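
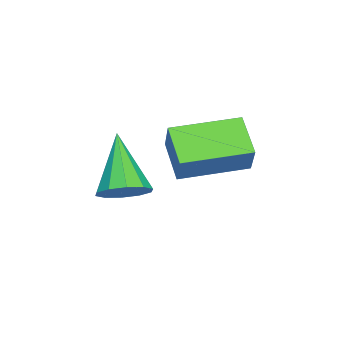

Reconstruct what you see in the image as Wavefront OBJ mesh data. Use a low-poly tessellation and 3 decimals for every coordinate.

v -1.723 -2.691 -1.941
v -1.197 -2.436 -1.38
v -3.037 -3.329 -0.419
v -1.505 -2.056 -1.487
v -1.897 -1.919 -1.767
v -2.222 -2.076 -2.114
v -2.356 -2.468 -2.395
v -2.249 -2.945 -2.502
v -1.941 -3.325 -2.395
v -1.549 -3.462 -2.115
v -1.224 -3.305 -1.768
v -1.09 -2.913 -1.488
v -1.005 -0.975 -0.695
v -1.951 -1.591 0.027
v -2.03 0.771 -0.549
v -2.976 0.155 0.173
v -0.424 -0.715 0.287
v -1.37 -1.331 1.009
v -1.449 1.031 0.433
v -2.395 0.415 1.155
f 2 1 4
f 2 4 3
f 4 1 5
f 4 5 3
f 5 1 6
f 5 6 3
f 6 1 7
f 6 7 3
f 7 1 8
f 7 8 3
f 8 1 9
f 8 9 3
f 9 1 10
f 9 10 3
f 10 1 11
f 10 11 3
f 11 1 12
f 11 12 3
f 12 1 2
f 12 2 3
f 14 16 13
f 17 14 13
f 13 16 15
f 15 17 13
f 14 20 16
f 18 14 17
f 18 20 14
f 16 20 15
f 19 17 15
f 15 20 19
f 19 18 17
f 20 18 19



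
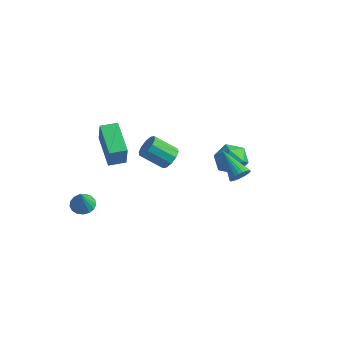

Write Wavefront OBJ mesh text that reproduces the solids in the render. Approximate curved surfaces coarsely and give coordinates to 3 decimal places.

v -3.563 -2.929 -1.761
v -2.987 -2.608 -1.743
v -3.357 -3.371 -0.459
v -3.195 -2.395 -1.637
v -3.488 -2.304 -1.56
v -3.798 -2.357 -1.529
v -4.054 -2.54 -1.551
v -4.198 -2.813 -1.621
v -4.196 -3.112 -1.723
v -4.05 -3.369 -1.833
v -3.792 -3.525 -1.927
v -3.481 -3.545 -1.983
v -3.19 -3.423 -1.988
v -2.984 -3.188 -1.941
v -2.91 -2.894 -1.852
v 1.635 3.057 0.529
v 2.524 2.692 0.41
v 1.136 1.668 1.05
v 2.025 1.303 0.931
v 1.86 1.959 1.623
v 2.168 2.817 1.301
v 1.492 1.543 0.159
v 1.8 2.401 -0.163
v 2.435 1.757 0.181
v 2.662 2.014 1.085
v 0.998 2.346 0.375
v 1.225 2.603 1.279
v -2.77 3.603 -2.686
v -2.401 3.811 -2.116
v -3.501 3.264 -1.204
v -3.87 3.057 -1.774
v -2.663 4.141 -2.235
v -3.764 3.595 -1.323
v -2.967 4.266 -2.526
v -4.067 3.72 -1.615
v -3.195 4.138 -2.878
v -4.296 3.592 -1.967
v -3.261 3.806 -3.157
v -4.361 3.259 -2.246
v -3.139 3.396 -3.256
v -4.239 2.849 -2.344
v -2.876 3.065 -3.137
v -3.977 2.519 -2.225
v -2.573 2.94 -2.845
v -3.673 2.394 -1.934
v -2.344 3.068 -2.493
v -3.445 2.522 -1.582
v -2.279 3.401 -2.214
v -3.379 2.854 -1.303
v 3.577 0.216 1.833
v 3.882 0.285 2.321
v 2.103 0.824 2.667
v 3.91 0.487 2.223
v 3.887 0.648 2.065
v 3.817 0.742 1.872
v 3.71 0.757 1.673
v 3.583 0.689 1.498
v 3.455 0.549 1.374
v 3.346 0.358 1.321
v 3.272 0.146 1.345
v 3.245 -0.056 1.443
v 3.268 -0.217 1.601
v 3.338 -0.311 1.794
v 3.444 -0.326 1.993
v 3.571 -0.258 2.168
v 3.699 -0.118 2.292
v 3.808 0.073 2.346
v -1.884 -3.007 2.283
v -1.603 -3.269 3.556
v -3.278 -1.839 2.831
v -2.997 -2.1 4.105
v -1.303 -2.32 2.295
v -1.022 -2.581 3.569
v -2.697 -1.151 2.844
v -2.416 -1.413 4.117
f 2 1 4
f 2 4 3
f 4 1 5
f 4 5 3
f 5 1 6
f 5 6 3
f 6 1 7
f 6 7 3
f 7 1 8
f 7 8 3
f 8 1 9
f 8 9 3
f 9 1 10
f 9 10 3
f 10 1 11
f 10 11 3
f 11 1 12
f 11 12 3
f 12 1 13
f 12 13 3
f 13 1 14
f 13 14 3
f 14 1 15
f 14 15 3
f 15 1 2
f 15 2 3
f 16 27 21
f 16 21 17
f 16 17 23
f 16 23 26
f 16 26 27
f 17 21 25
f 21 27 20
f 27 26 18
f 26 23 22
f 23 17 24
f 19 25 20
f 19 20 18
f 19 18 22
f 19 22 24
f 19 24 25
f 20 25 21
f 18 20 27
f 22 18 26
f 24 22 23
f 25 24 17
f 29 28 32
f 29 32 30
f 30 32 33
f 30 33 31
f 32 28 34
f 32 34 33
f 33 34 35
f 33 35 31
f 34 28 36
f 34 36 35
f 35 36 37
f 35 37 31
f 36 28 38
f 36 38 37
f 37 38 39
f 37 39 31
f 38 28 40
f 38 40 39
f 39 40 41
f 39 41 31
f 40 28 42
f 40 42 41
f 41 42 43
f 41 43 31
f 42 28 44
f 42 44 43
f 43 44 45
f 43 45 31
f 44 28 46
f 44 46 45
f 45 46 47
f 45 47 31
f 46 28 48
f 46 48 47
f 47 48 49
f 47 49 31
f 48 28 29
f 48 29 49
f 49 29 30
f 49 30 31
f 51 50 53
f 51 53 52
f 53 50 54
f 53 54 52
f 54 50 55
f 54 55 52
f 55 50 56
f 55 56 52
f 56 50 57
f 56 57 52
f 57 50 58
f 57 58 52
f 58 50 59
f 58 59 52
f 59 50 60
f 59 60 52
f 60 50 61
f 60 61 52
f 61 50 62
f 61 62 52
f 62 50 63
f 62 63 52
f 63 50 64
f 63 64 52
f 64 50 65
f 64 65 52
f 65 50 66
f 65 66 52
f 66 50 67
f 66 67 52
f 67 50 51
f 67 51 52
f 69 71 68
f 72 69 68
f 68 71 70
f 70 72 68
f 69 75 71
f 73 69 72
f 73 75 69
f 71 75 70
f 74 72 70
f 70 75 74
f 74 73 72
f 75 73 74



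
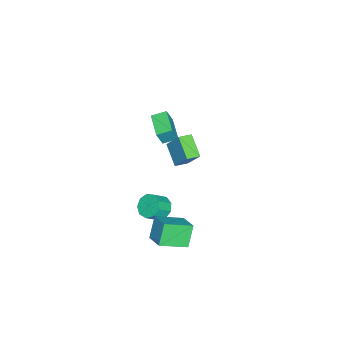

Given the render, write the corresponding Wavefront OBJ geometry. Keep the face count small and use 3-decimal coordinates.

v -3.906 -2.609 -2.604
v -4.884 -3.512 -1.734
v -3.476 -1.689 -1.167
v -4.454 -2.591 -0.297
v -3.246 -3.169 -2.443
v -4.224 -4.071 -1.573
v -2.816 -2.248 -1.006
v -3.794 -3.151 -0.136
v 1.871 -0.687 -1.459
v 2.839 -2.026 -0.825
v 2.771 0.235 -0.887
v 3.739 -1.104 -0.253
v 2.661 -0.696 -2.687
v 3.629 -2.035 -2.053
v 3.561 0.226 -2.115
v 4.529 -1.113 -1.481
v -1.478 -3.555 3.105
v -1.058 -3.758 4.2
v -1.901 -2.785 3.41
v -1.481 -2.988 4.505
v -0.219 -2.732 2.775
v 0.201 -2.935 3.87
v -0.642 -1.962 3.08
v -0.222 -2.165 4.175
v 1.37 -2.26 -1.609
v 1.936 -1.732 -1.807
v 2.617 -2.191 -1.09
v 2.05 -2.72 -0.891
v 1.634 -1.536 -1.395
v 2.314 -1.995 -0.678
v 1.208 -1.679 -1.083
v 1.888 -2.139 -0.366
v 0.858 -2.095 -1.017
v 1.538 -2.554 -0.3
v 0.747 -2.587 -1.227
v 1.427 -3.047 -0.51
v 0.928 -2.927 -1.616
v 1.608 -3.386 -0.899
v 1.315 -2.955 -2.002
v 1.996 -3.414 -1.285
v 1.728 -2.658 -2.203
v 2.409 -3.117 -1.486
v 1.974 -2.175 -2.126
v 2.654 -2.634 -1.409
f 2 4 1
f 5 2 1
f 1 4 3
f 3 5 1
f 2 8 4
f 6 2 5
f 6 8 2
f 4 8 3
f 7 5 3
f 3 8 7
f 7 6 5
f 8 6 7
f 10 12 9
f 13 10 9
f 9 12 11
f 11 13 9
f 10 16 12
f 14 10 13
f 14 16 10
f 12 16 11
f 15 13 11
f 11 16 15
f 15 14 13
f 16 14 15
f 18 20 17
f 21 18 17
f 17 20 19
f 19 21 17
f 18 24 20
f 22 18 21
f 22 24 18
f 20 24 19
f 23 21 19
f 19 24 23
f 23 22 21
f 24 22 23
f 26 25 29
f 26 29 27
f 27 29 30
f 27 30 28
f 29 25 31
f 29 31 30
f 30 31 32
f 30 32 28
f 31 25 33
f 31 33 32
f 32 33 34
f 32 34 28
f 33 25 35
f 33 35 34
f 34 35 36
f 34 36 28
f 35 25 37
f 35 37 36
f 36 37 38
f 36 38 28
f 37 25 39
f 37 39 38
f 38 39 40
f 38 40 28
f 39 25 41
f 39 41 40
f 40 41 42
f 40 42 28
f 41 25 43
f 41 43 42
f 42 43 44
f 42 44 28
f 43 25 26
f 43 26 44
f 44 26 27
f 44 27 28



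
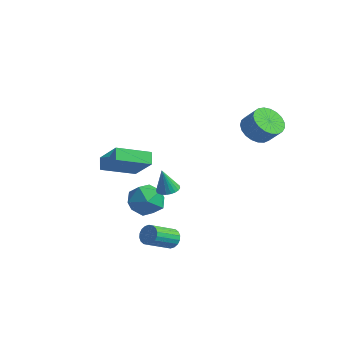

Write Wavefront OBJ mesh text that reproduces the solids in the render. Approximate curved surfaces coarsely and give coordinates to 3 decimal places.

v -2.772 -0.335 -1.719
v -1.632 -0.561 -1.612
v -2.868 -1.519 -3.188
v -1.728 -1.745 -3.081
v -2.477 -2.118 -2.266
v -2.417 -1.387 -1.359
v -2.083 -0.693 -3.441
v -2.023 0.038 -2.534
v -1.206 -0.783 -2.676
v -1.449 -1.664 -1.95
v -3.051 -0.416 -2.85
v -3.294 -1.297 -2.124
v -4.468 -2.255 0.342
v -3.035 -2.391 1.687
v -3.682 -0.491 -0.316
v -2.25 -0.627 1.029
v -3.99 -2.673 -0.209
v -2.558 -2.809 1.136
v -3.205 -0.909 -0.867
v -1.772 -1.045 0.478
v 1.906 -3.112 -2.649
v 2.39 -2.957 -2.293
v 2.257 -4.372 -1.495
v 1.774 -4.528 -1.851
v 2.175 -2.857 -2.152
v 2.042 -4.272 -1.354
v 1.907 -2.808 -2.109
v 1.774 -4.223 -1.311
v 1.639 -2.819 -2.173
v 1.506 -4.234 -1.375
v 1.423 -2.888 -2.331
v 1.291 -4.303 -1.533
v 1.304 -3.002 -2.553
v 1.171 -4.417 -1.754
v 1.304 -3.137 -2.793
v 1.171 -4.552 -1.995
v 1.423 -3.268 -3.005
v 1.29 -4.683 -2.207
v 1.638 -3.368 -3.146
v 1.505 -4.783 -2.348
v 1.906 -3.417 -3.189
v 1.773 -4.832 -2.391
v 2.174 -3.406 -3.125
v 2.041 -4.821 -2.327
v 2.389 -3.337 -2.967
v 2.257 -4.752 -2.169
v 2.509 -3.223 -2.746
v 2.376 -4.638 -1.947
v 2.509 -3.088 -2.505
v 2.376 -4.503 -1.707
v 2.562 2.116 3.532
v 3.058 2.736 2.992
v 3.853 2.863 3.868
v 3.358 2.244 4.408
v 2.806 2.977 3.185
v 3.601 3.105 4.061
v 2.512 3.07 3.438
v 3.307 3.198 4.314
v 2.227 2.998 3.708
v 3.022 3.126 4.584
v 1.999 2.773 3.947
v 2.795 2.901 4.823
v 1.869 2.435 4.115
v 2.665 2.563 4.991
v 1.859 2.042 4.181
v 2.654 2.17 5.057
v 1.971 1.661 4.136
v 2.766 1.789 5.012
v 2.184 1.359 3.986
v 2.98 1.487 4.862
v 2.464 1.188 3.757
v 3.259 1.316 4.633
v 2.76 1.178 3.49
v 3.555 1.305 4.366
v 3.022 1.329 3.23
v 3.817 1.457 4.106
v 3.204 1.617 3.022
v 4 1.745 3.898
v 3.276 1.991 2.902
v 4.071 2.119 3.778
v 3.224 2.387 2.892
v 4.02 2.515 3.768
v 2.442 -3.805 1.4
v 2.82 -4.265 1.33
v 2.318 -4.115 2.76
v 2.968 -4.092 1.382
v 3.036 -3.875 1.438
v 3.014 -3.648 1.488
v 2.904 -3.444 1.524
v 2.724 -3.295 1.542
v 2.501 -3.224 1.538
v 2.269 -3.242 1.513
v 2.063 -3.345 1.471
v 1.915 -3.518 1.418
v 1.847 -3.735 1.362
v 1.869 -3.963 1.312
v 1.979 -4.166 1.276
v 2.159 -4.315 1.258
v 2.382 -4.386 1.262
v 2.614 -4.369 1.287
f 1 12 6
f 1 6 2
f 1 2 8
f 1 8 11
f 1 11 12
f 2 6 10
f 6 12 5
f 12 11 3
f 11 8 7
f 8 2 9
f 4 10 5
f 4 5 3
f 4 3 7
f 4 7 9
f 4 9 10
f 5 10 6
f 3 5 12
f 7 3 11
f 9 7 8
f 10 9 2
f 14 16 13
f 17 14 13
f 13 16 15
f 15 17 13
f 14 20 16
f 18 14 17
f 18 20 14
f 16 20 15
f 19 17 15
f 15 20 19
f 19 18 17
f 20 18 19
f 22 21 25
f 22 25 23
f 23 25 26
f 23 26 24
f 25 21 27
f 25 27 26
f 26 27 28
f 26 28 24
f 27 21 29
f 27 29 28
f 28 29 30
f 28 30 24
f 29 21 31
f 29 31 30
f 30 31 32
f 30 32 24
f 31 21 33
f 31 33 32
f 32 33 34
f 32 34 24
f 33 21 35
f 33 35 34
f 34 35 36
f 34 36 24
f 35 21 37
f 35 37 36
f 36 37 38
f 36 38 24
f 37 21 39
f 37 39 38
f 38 39 40
f 38 40 24
f 39 21 41
f 39 41 40
f 40 41 42
f 40 42 24
f 41 21 43
f 41 43 42
f 42 43 44
f 42 44 24
f 43 21 45
f 43 45 44
f 44 45 46
f 44 46 24
f 45 21 47
f 45 47 46
f 46 47 48
f 46 48 24
f 47 21 49
f 47 49 48
f 48 49 50
f 48 50 24
f 49 21 22
f 49 22 50
f 50 22 23
f 50 23 24
f 52 51 55
f 52 55 53
f 53 55 56
f 53 56 54
f 55 51 57
f 55 57 56
f 56 57 58
f 56 58 54
f 57 51 59
f 57 59 58
f 58 59 60
f 58 60 54
f 59 51 61
f 59 61 60
f 60 61 62
f 60 62 54
f 61 51 63
f 61 63 62
f 62 63 64
f 62 64 54
f 63 51 65
f 63 65 64
f 64 65 66
f 64 66 54
f 65 51 67
f 65 67 66
f 66 67 68
f 66 68 54
f 67 51 69
f 67 69 68
f 68 69 70
f 68 70 54
f 69 51 71
f 69 71 70
f 70 71 72
f 70 72 54
f 71 51 73
f 71 73 72
f 72 73 74
f 72 74 54
f 73 51 75
f 73 75 74
f 74 75 76
f 74 76 54
f 75 51 77
f 75 77 76
f 76 77 78
f 76 78 54
f 77 51 79
f 77 79 78
f 78 79 80
f 78 80 54
f 79 51 81
f 79 81 80
f 80 81 82
f 80 82 54
f 81 51 52
f 81 52 82
f 82 52 53
f 82 53 54
f 84 83 86
f 84 86 85
f 86 83 87
f 86 87 85
f 87 83 88
f 87 88 85
f 88 83 89
f 88 89 85
f 89 83 90
f 89 90 85
f 90 83 91
f 90 91 85
f 91 83 92
f 91 92 85
f 92 83 93
f 92 93 85
f 93 83 94
f 93 94 85
f 94 83 95
f 94 95 85
f 95 83 96
f 95 96 85
f 96 83 97
f 96 97 85
f 97 83 98
f 97 98 85
f 98 83 99
f 98 99 85
f 99 83 100
f 99 100 85
f 100 83 84
f 100 84 85



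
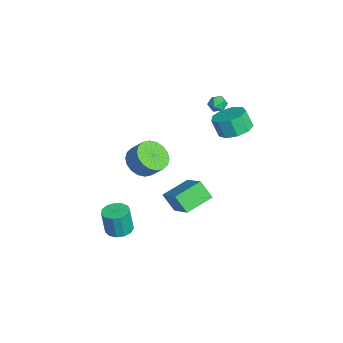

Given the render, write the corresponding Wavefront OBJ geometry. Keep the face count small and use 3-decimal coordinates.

v 3.484 -0.291 -0.858
v 2.948 -0.879 0.145
v 2.733 1.254 -0.354
v 2.197 0.666 0.649
v 5.183 0.154 0.311
v 4.647 -0.434 1.314
v 4.432 1.699 0.815
v 3.896 1.111 1.818
v 1.95 -3.229 -3.444
v 2.732 -3.506 -3.469
v 2.712 -3.709 -1.821
v 1.93 -3.431 -1.796
v 2.758 -3.043 -3.411
v 2.739 -3.245 -1.764
v 2.528 -2.639 -3.365
v 2.508 -2.841 -1.717
v 2.114 -2.422 -3.343
v 2.095 -2.624 -1.695
v 1.648 -2.461 -3.353
v 1.629 -2.663 -1.706
v 1.278 -2.744 -3.392
v 1.259 -2.946 -1.745
v 1.121 -3.181 -3.448
v 1.102 -3.383 -1.8
v 1.227 -3.633 -3.502
v 1.208 -3.836 -1.854
v 1.563 -3.957 -3.538
v 1.544 -4.159 -1.89
v 2.021 -4.05 -3.544
v 2.002 -4.252 -1.896
v 2.457 -3.882 -3.518
v 2.438 -4.084 -1.87
v 0.776 -1.746 1.429
v 1.443 -1.271 0.711
v 1.992 -0.678 1.612
v 1.324 -1.154 2.331
v 1.071 -0.961 0.734
v 1.619 -0.368 1.635
v 0.64 -0.806 0.894
v 1.189 -0.214 1.796
v 0.236 -0.838 1.161
v 0.785 -0.246 2.062
v -0.061 -1.05 1.481
v 0.488 -0.457 2.382
v -0.192 -1.399 1.791
v 0.356 -0.807 2.692
v -0.132 -1.817 2.029
v 0.417 -1.225 2.93
v 0.108 -2.222 2.148
v 0.657 -1.629 3.049
v 0.481 -2.532 2.125
v 1.029 -1.939 3.026
v 0.911 -2.686 1.964
v 1.46 -2.094 2.866
v 1.315 -2.654 1.698
v 1.864 -2.062 2.599
v 1.612 -2.443 1.378
v 2.161 -1.85 2.279
v 1.744 -2.093 1.068
v 2.292 -1.501 1.969
v 1.683 -1.675 0.83
v 2.232 -1.083 1.731
v -0.237 3.868 2.762
v 0.801 3.778 3.006
v 0.495 3.381 4.162
v -0.543 3.472 3.918
v 0.562 4.449 3.173
v 0.256 4.053 4.329
v -0.05 4.849 3.147
v -0.357 4.452 4.304
v -0.75 4.79 2.942
v -1.057 4.393 4.098
v -1.21 4.299 2.652
v -1.516 3.903 3.808
v -1.214 3.607 2.414
v -1.521 3.211 3.57
v -0.761 3.037 2.338
v -1.068 2.641 3.494
v -0.063 2.856 2.461
v -0.369 2.46 3.617
v 0.554 3.149 2.725
v 0.248 2.752 3.881
v -4.431 3.746 2.276
v -3.883 4.079 2.394
v -3.917 2.841 2.446
v -3.369 3.174 2.564
v -3.866 3.205 2.984
v -4.184 3.765 2.879
v -3.616 3.155 1.961
v -3.934 3.715 1.856
v -3.379 3.714 2.199
v -3.534 3.745 2.832
v -4.266 3.175 2.008
v -4.421 3.206 2.641
f 2 4 1
f 5 2 1
f 1 4 3
f 3 5 1
f 2 8 4
f 6 2 5
f 6 8 2
f 4 8 3
f 7 5 3
f 3 8 7
f 7 6 5
f 8 6 7
f 10 9 13
f 10 13 11
f 11 13 14
f 11 14 12
f 13 9 15
f 13 15 14
f 14 15 16
f 14 16 12
f 15 9 17
f 15 17 16
f 16 17 18
f 16 18 12
f 17 9 19
f 17 19 18
f 18 19 20
f 18 20 12
f 19 9 21
f 19 21 20
f 20 21 22
f 20 22 12
f 21 9 23
f 21 23 22
f 22 23 24
f 22 24 12
f 23 9 25
f 23 25 24
f 24 25 26
f 24 26 12
f 25 9 27
f 25 27 26
f 26 27 28
f 26 28 12
f 27 9 29
f 27 29 28
f 28 29 30
f 28 30 12
f 29 9 31
f 29 31 30
f 30 31 32
f 30 32 12
f 31 9 10
f 31 10 32
f 32 10 11
f 32 11 12
f 34 33 37
f 34 37 35
f 35 37 38
f 35 38 36
f 37 33 39
f 37 39 38
f 38 39 40
f 38 40 36
f 39 33 41
f 39 41 40
f 40 41 42
f 40 42 36
f 41 33 43
f 41 43 42
f 42 43 44
f 42 44 36
f 43 33 45
f 43 45 44
f 44 45 46
f 44 46 36
f 45 33 47
f 45 47 46
f 46 47 48
f 46 48 36
f 47 33 49
f 47 49 48
f 48 49 50
f 48 50 36
f 49 33 51
f 49 51 50
f 50 51 52
f 50 52 36
f 51 33 53
f 51 53 52
f 52 53 54
f 52 54 36
f 53 33 55
f 53 55 54
f 54 55 56
f 54 56 36
f 55 33 57
f 55 57 56
f 56 57 58
f 56 58 36
f 57 33 59
f 57 59 58
f 58 59 60
f 58 60 36
f 59 33 61
f 59 61 60
f 60 61 62
f 60 62 36
f 61 33 34
f 61 34 62
f 62 34 35
f 62 35 36
f 64 63 67
f 64 67 65
f 65 67 68
f 65 68 66
f 67 63 69
f 67 69 68
f 68 69 70
f 68 70 66
f 69 63 71
f 69 71 70
f 70 71 72
f 70 72 66
f 71 63 73
f 71 73 72
f 72 73 74
f 72 74 66
f 73 63 75
f 73 75 74
f 74 75 76
f 74 76 66
f 75 63 77
f 75 77 76
f 76 77 78
f 76 78 66
f 77 63 79
f 77 79 78
f 78 79 80
f 78 80 66
f 79 63 81
f 79 81 80
f 80 81 82
f 80 82 66
f 81 63 64
f 81 64 82
f 82 64 65
f 82 65 66
f 83 94 88
f 83 88 84
f 83 84 90
f 83 90 93
f 83 93 94
f 84 88 92
f 88 94 87
f 94 93 85
f 93 90 89
f 90 84 91
f 86 92 87
f 86 87 85
f 86 85 89
f 86 89 91
f 86 91 92
f 87 92 88
f 85 87 94
f 89 85 93
f 91 89 90
f 92 91 84



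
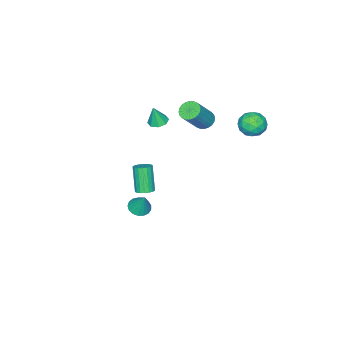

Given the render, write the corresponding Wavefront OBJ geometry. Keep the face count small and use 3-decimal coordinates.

v 3.86 0.204 -1.452
v 4.494 0.247 -1.585
v 4.08 0.756 -0.228
v 4.379 0.517 -1.686
v 4.144 0.716 -1.734
v 3.844 0.797 -1.717
v 3.548 0.743 -1.639
v 3.323 0.565 -1.518
v 3.221 0.305 -1.382
v 3.266 0.021 -1.262
v 3.446 -0.221 -1.185
v 3.721 -0.365 -1.17
v 4.028 -0.379 -1.219
v 4.296 -0.259 -1.321
v 4.465 -0.034 -1.453
v -1.191 0.661 2.819
v -0.709 0.526 2.42
v 0.493 0.444 3.903
v 0.011 0.579 4.301
v -0.699 0.775 2.426
v 0.503 0.694 3.908
v -0.764 1.007 2.492
v 0.438 0.926 3.974
v -0.894 1.186 2.607
v 0.308 1.105 4.089
v -1.069 1.286 2.754
v 0.133 1.204 4.237
v -1.263 1.29 2.912
v -0.061 1.208 4.394
v -1.446 1.198 3.055
v -0.244 1.117 4.537
v -1.59 1.025 3.162
v -0.388 0.943 4.645
v -1.673 0.796 3.217
v -0.471 0.714 4.7
v -1.683 0.546 3.212
v -0.481 0.465 4.694
v -1.618 0.314 3.146
v -0.416 0.233 4.628
v -1.488 0.135 3.031
v -0.286 0.054 4.513
v -1.313 0.036 2.883
v -0.111 -0.046 4.366
v -1.119 0.032 2.726
v 0.083 -0.05 4.208
v -0.936 0.123 2.583
v 0.266 0.042 4.065
v -0.792 0.297 2.475
v 0.41 0.215 3.958
v -1.481 4.202 3.22
v -0.837 4.418 3.733
v -1.783 3.142 4.047
v -1.139 3.358 4.56
v -1.828 3.857 4.508
v -1.641 4.512 3.997
v -0.979 3.048 3.783
v -0.792 3.703 3.272
v -0.526 3.705 4.081
v -1.051 4.205 4.529
v -1.569 3.355 3.251
v -2.094 3.855 3.699
v -1.132 4.403 3.404
v -1.488 3.157 4.376
v -1.892 3.45 4.346
v -1.514 3.577 4.647
v -1.605 4.458 3.559
v -1.226 4.585 3.86
v -1.809 4.255 4.316
v -1.394 2.975 3.92
v -1.015 3.102 4.221
v -1.106 3.983 3.133
v -0.728 4.11 3.434
v -0.811 3.305 3.464
v -0.571 4.111 3.91
v -0.749 3.488 4.396
v -0.655 3.306 3.939
v -0.545 3.691 3.639
v -0.879 4.405 4.173
v -1.057 3.782 4.659
v -1.462 4.075 4.629
v -1.352 4.46 4.328
v -0.697 3.986 4.378
v -1.563 3.778 3.121
v -1.741 3.155 3.607
v -1.268 3.1 3.452
v -1.158 3.485 3.151
v -1.871 4.072 3.384
v -2.049 3.449 3.87
v -2.075 3.869 4.141
v -1.965 4.254 3.841
v -1.923 3.574 3.402
v -1.808 -3.025 0.553
v -1.423 -3.491 0.414
v -1.552 -3.175 1.767
v -1.204 -3.07 0.42
v -1.338 -2.623 0.504
v -1.748 -2.411 0.617
v -2.192 -2.558 0.692
v -2.412 -2.979 0.686
v -2.277 -3.426 0.602
v -1.868 -3.638 0.489
v 0.066 -2.506 -4.106
v 0.589 -2.414 -3.9
v 0.078 -2.981 -2.348
v -0.446 -3.074 -2.554
v 0.472 -2.193 -3.858
v -0.039 -2.76 -2.306
v 0.274 -2.034 -3.865
v -0.237 -2.601 -2.313
v 0.035 -1.969 -3.92
v -0.476 -2.536 -2.367
v -0.198 -2.01 -4.011
v -0.709 -2.577 -2.459
v -0.378 -2.149 -4.122
v -0.89 -2.717 -2.57
v -0.471 -2.359 -4.229
v -0.982 -2.927 -2.677
v -0.458 -2.599 -4.312
v -0.969 -3.166 -2.76
v -0.341 -2.82 -4.354
v -0.852 -3.387 -2.802
v -0.143 -2.979 -4.347
v -0.654 -3.546 -2.795
v 0.096 -3.044 -4.293
v -0.415 -3.611 -2.74
v 0.329 -3.003 -4.201
v -0.182 -3.57 -2.649
v 0.51 -2.863 -4.09
v -0.002 -3.431 -2.538
v 0.602 -2.653 -3.983
v 0.091 -3.221 -2.431
f 2 1 4
f 2 4 3
f 4 1 5
f 4 5 3
f 5 1 6
f 5 6 3
f 6 1 7
f 6 7 3
f 7 1 8
f 7 8 3
f 8 1 9
f 8 9 3
f 9 1 10
f 9 10 3
f 10 1 11
f 10 11 3
f 11 1 12
f 11 12 3
f 12 1 13
f 12 13 3
f 13 1 14
f 13 14 3
f 14 1 15
f 14 15 3
f 15 1 2
f 15 2 3
f 17 16 20
f 17 20 18
f 18 20 21
f 18 21 19
f 20 16 22
f 20 22 21
f 21 22 23
f 21 23 19
f 22 16 24
f 22 24 23
f 23 24 25
f 23 25 19
f 24 16 26
f 24 26 25
f 25 26 27
f 25 27 19
f 26 16 28
f 26 28 27
f 27 28 29
f 27 29 19
f 28 16 30
f 28 30 29
f 29 30 31
f 29 31 19
f 30 16 32
f 30 32 31
f 31 32 33
f 31 33 19
f 32 16 34
f 32 34 33
f 33 34 35
f 33 35 19
f 34 16 36
f 34 36 35
f 35 36 37
f 35 37 19
f 36 16 38
f 36 38 37
f 37 38 39
f 37 39 19
f 38 16 40
f 38 40 39
f 39 40 41
f 39 41 19
f 40 16 42
f 40 42 41
f 41 42 43
f 41 43 19
f 42 16 44
f 42 44 43
f 43 44 45
f 43 45 19
f 44 16 46
f 44 46 45
f 45 46 47
f 45 47 19
f 46 16 48
f 46 48 47
f 47 48 49
f 47 49 19
f 48 16 17
f 48 17 49
f 49 17 18
f 49 18 19
f 50 87 66
f 87 61 90
f 66 90 55
f 87 90 66
f 50 66 62
f 66 55 67
f 62 67 51
f 66 67 62
f 50 62 71
f 62 51 72
f 71 72 57
f 62 72 71
f 50 71 83
f 71 57 86
f 83 86 60
f 71 86 83
f 50 83 87
f 83 60 91
f 87 91 61
f 83 91 87
f 51 67 78
f 67 55 81
f 78 81 59
f 67 81 78
f 55 90 68
f 90 61 89
f 68 89 54
f 90 89 68
f 61 91 88
f 91 60 84
f 88 84 52
f 91 84 88
f 60 86 85
f 86 57 73
f 85 73 56
f 86 73 85
f 57 72 77
f 72 51 74
f 77 74 58
f 72 74 77
f 53 79 65
f 79 59 80
f 65 80 54
f 79 80 65
f 53 65 63
f 65 54 64
f 63 64 52
f 65 64 63
f 53 63 70
f 63 52 69
f 70 69 56
f 63 69 70
f 53 70 75
f 70 56 76
f 75 76 58
f 70 76 75
f 53 75 79
f 75 58 82
f 79 82 59
f 75 82 79
f 54 80 68
f 80 59 81
f 68 81 55
f 80 81 68
f 52 64 88
f 64 54 89
f 88 89 61
f 64 89 88
f 56 69 85
f 69 52 84
f 85 84 60
f 69 84 85
f 58 76 77
f 76 56 73
f 77 73 57
f 76 73 77
f 59 82 78
f 82 58 74
f 78 74 51
f 82 74 78
f 93 92 95
f 93 95 94
f 95 92 96
f 95 96 94
f 96 92 97
f 96 97 94
f 97 92 98
f 97 98 94
f 98 92 99
f 98 99 94
f 99 92 100
f 99 100 94
f 100 92 101
f 100 101 94
f 101 92 93
f 101 93 94
f 103 102 106
f 103 106 104
f 104 106 107
f 104 107 105
f 106 102 108
f 106 108 107
f 107 108 109
f 107 109 105
f 108 102 110
f 108 110 109
f 109 110 111
f 109 111 105
f 110 102 112
f 110 112 111
f 111 112 113
f 111 113 105
f 112 102 114
f 112 114 113
f 113 114 115
f 113 115 105
f 114 102 116
f 114 116 115
f 115 116 117
f 115 117 105
f 116 102 118
f 116 118 117
f 117 118 119
f 117 119 105
f 118 102 120
f 118 120 119
f 119 120 121
f 119 121 105
f 120 102 122
f 120 122 121
f 121 122 123
f 121 123 105
f 122 102 124
f 122 124 123
f 123 124 125
f 123 125 105
f 124 102 126
f 124 126 125
f 125 126 127
f 125 127 105
f 126 102 128
f 126 128 127
f 127 128 129
f 127 129 105
f 128 102 130
f 128 130 129
f 129 130 131
f 129 131 105
f 130 102 103
f 130 103 131
f 131 103 104
f 131 104 105



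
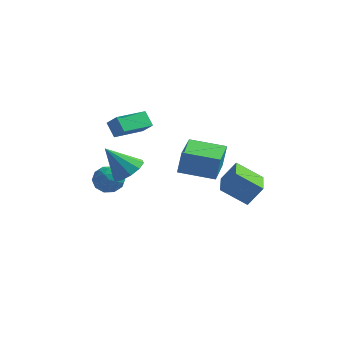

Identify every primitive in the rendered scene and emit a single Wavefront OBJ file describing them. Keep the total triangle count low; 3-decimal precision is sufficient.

v 0.466 -2.534 1.538
v 0.623 -2.336 2.803
v 0.162 -0.526 1.261
v 0.318 -0.328 2.526
v 2.302 -2.292 1.274
v 2.458 -2.094 2.539
v 1.997 -0.284 0.997
v 2.154 -0.086 2.262
v 2.823 1.319 -2.64
v 1.46 1.096 -1.701
v 2.305 3.084 -2.973
v 0.942 2.862 -2.034
v 3.498 1.718 -1.566
v 2.135 1.496 -0.627
v 2.98 3.484 -1.899
v 1.617 3.261 -0.96
v -3.314 -0.626 -1.545
v -2.867 -0.928 -0.872
v -4.493 -0.732 -0.808
v -4.046 -1.034 -0.135
v -3.957 -0.212 -0.378
v -3.227 -0.146 -0.833
v -4.133 -1.514 -0.847
v -3.403 -1.448 -1.302
v -3.373 -1.477 -0.441
v -3.264 -0.673 -0.151
v -4.096 -0.987 -1.529
v -3.987 -0.183 -1.239
v -2.987 -0.768 -1.273
v -4.373 -0.892 -0.407
v -4.321 -0.409 -0.549
v -4.058 -0.587 -0.154
v -3.199 -0.308 -1.25
v -2.936 -0.486 -0.855
v -3.577 -0.065 -0.564
v -4.424 -1.174 -0.825
v -4.161 -1.352 -0.43
v -3.302 -1.073 -1.526
v -3.039 -1.251 -1.131
v -3.783 -1.595 -1.116
v -3.021 -1.268 -0.625
v -3.715 -1.331 -0.191
v -3.765 -1.612 -0.61
v -3.337 -1.574 -0.877
v -2.957 -0.795 -0.454
v -3.651 -0.858 -0.021
v -3.598 -0.374 -0.163
v -3.169 -0.336 -0.431
v -3.255 -1.118 -0.201
v -3.709 -0.802 -1.659
v -4.403 -0.865 -1.226
v -4.191 -1.324 -1.249
v -3.762 -1.286 -1.517
v -3.645 -0.329 -1.489
v -4.339 -0.392 -1.055
v -4.023 -0.086 -0.803
v -3.595 -0.048 -1.07
v -4.105 -0.542 -1.479
v -4.186 1.326 0.88
v -4.744 1.764 1.57
v -3.249 2.934 0.615
v -3.806 3.372 1.306
v -3.554 1.068 1.554
v -4.111 1.506 2.245
v -2.616 2.676 1.29
v -3.174 3.114 1.98
v -2.382 -1.468 0.436
v -1.682 -1.846 0.937
v -3.518 -1.652 1.884
v -1.671 -1.271 1.018
v -1.932 -0.771 0.877
v -2.364 -0.537 0.568
v -2.804 -0.659 0.208
v -3.082 -1.09 -0.065
v -3.093 -1.665 -0.147
v -2.832 -2.165 -0.006
v -2.4 -2.398 0.304
v -1.96 -2.277 0.664
f 2 4 1
f 5 2 1
f 1 4 3
f 3 5 1
f 2 8 4
f 6 2 5
f 6 8 2
f 4 8 3
f 7 5 3
f 3 8 7
f 7 6 5
f 8 6 7
f 10 12 9
f 13 10 9
f 9 12 11
f 11 13 9
f 10 16 12
f 14 10 13
f 14 16 10
f 12 16 11
f 15 13 11
f 11 16 15
f 15 14 13
f 16 14 15
f 17 54 33
f 54 28 57
f 33 57 22
f 54 57 33
f 17 33 29
f 33 22 34
f 29 34 18
f 33 34 29
f 17 29 38
f 29 18 39
f 38 39 24
f 29 39 38
f 17 38 50
f 38 24 53
f 50 53 27
f 38 53 50
f 17 50 54
f 50 27 58
f 54 58 28
f 50 58 54
f 18 34 45
f 34 22 48
f 45 48 26
f 34 48 45
f 22 57 35
f 57 28 56
f 35 56 21
f 57 56 35
f 28 58 55
f 58 27 51
f 55 51 19
f 58 51 55
f 27 53 52
f 53 24 40
f 52 40 23
f 53 40 52
f 24 39 44
f 39 18 41
f 44 41 25
f 39 41 44
f 20 46 32
f 46 26 47
f 32 47 21
f 46 47 32
f 20 32 30
f 32 21 31
f 30 31 19
f 32 31 30
f 20 30 37
f 30 19 36
f 37 36 23
f 30 36 37
f 20 37 42
f 37 23 43
f 42 43 25
f 37 43 42
f 20 42 46
f 42 25 49
f 46 49 26
f 42 49 46
f 21 47 35
f 47 26 48
f 35 48 22
f 47 48 35
f 19 31 55
f 31 21 56
f 55 56 28
f 31 56 55
f 23 36 52
f 36 19 51
f 52 51 27
f 36 51 52
f 25 43 44
f 43 23 40
f 44 40 24
f 43 40 44
f 26 49 45
f 49 25 41
f 45 41 18
f 49 41 45
f 60 62 59
f 63 60 59
f 59 62 61
f 61 63 59
f 60 66 62
f 64 60 63
f 64 66 60
f 62 66 61
f 65 63 61
f 61 66 65
f 65 64 63
f 66 64 65
f 68 67 70
f 68 70 69
f 70 67 71
f 70 71 69
f 71 67 72
f 71 72 69
f 72 67 73
f 72 73 69
f 73 67 74
f 73 74 69
f 74 67 75
f 74 75 69
f 75 67 76
f 75 76 69
f 76 67 77
f 76 77 69
f 77 67 78
f 77 78 69
f 78 67 68
f 78 68 69



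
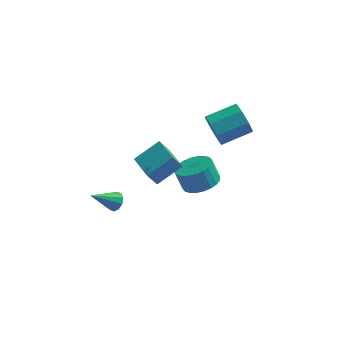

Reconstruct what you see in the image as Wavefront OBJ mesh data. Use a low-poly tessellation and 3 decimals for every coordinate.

v 3.127 3.037 2.907
v 3.599 2.734 1.995
v 5.184 3.561 2.541
v 4.713 3.863 3.453
v 3.238 3.467 1.934
v 4.824 4.294 2.48
v 2.812 3.947 2.442
v 4.398 4.774 2.988
v 2.571 3.894 3.223
v 4.157 4.721 3.769
v 2.656 3.339 3.819
v 4.241 4.166 4.365
v 3.016 2.606 3.88
v 4.602 3.433 4.426
v 3.442 2.126 3.372
v 5.028 2.953 3.918
v 3.683 2.179 2.591
v 5.269 3.006 3.137
v 2.728 0.909 0.296
v 3.728 0.853 0.702
v 3.251 1.095 1.909
v 2.252 1.151 1.504
v 3.699 1.263 0.609
v 3.223 1.505 1.816
v 3.524 1.62 0.468
v 3.047 1.861 1.676
v 3.226 1.868 0.302
v 2.75 2.109 1.509
v 2.854 1.97 0.134
v 2.377 2.211 1.341
v 2.462 1.91 -0.009
v 1.985 2.152 1.198
v 2.11 1.699 -0.105
v 1.634 1.94 1.102
v 1.853 1.367 -0.14
v 1.376 1.608 1.067
v 1.729 0.965 -0.109
v 1.252 1.207 1.098
v 1.757 0.555 -0.016
v 1.281 0.797 1.191
v 1.933 0.199 0.124
v 1.456 0.44 1.332
v 2.23 -0.049 0.291
v 1.754 0.192 1.498
v 2.603 -0.151 0.459
v 2.126 0.09 1.666
v 2.995 -0.092 0.602
v 2.518 0.15 1.809
v 3.346 0.12 0.698
v 2.87 0.361 1.905
v 3.604 0.452 0.733
v 3.127 0.693 1.94
v -1.229 -3.506 2.662
v -0.822 -3.567 3.098
v -2.411 -4.134 3.678
v -0.974 -3.231 3.13
v -1.223 -2.999 2.983
v -1.475 -2.961 2.714
v -1.633 -3.131 2.425
v -1.637 -3.444 2.226
v -1.485 -3.781 2.194
v -1.236 -4.013 2.341
v -0.984 -4.051 2.61
v -0.826 -3.881 2.899
v 0.492 -0.287 1.095
v -0.012 -0.454 1.966
v -0.441 1.317 0.864
v -0.945 1.15 1.735
v 1.745 0.57 1.985
v 1.241 0.403 2.856
v 0.812 2.174 1.754
v 0.308 2.007 2.625
f 2 1 5
f 2 5 3
f 3 5 6
f 3 6 4
f 5 1 7
f 5 7 6
f 6 7 8
f 6 8 4
f 7 1 9
f 7 9 8
f 8 9 10
f 8 10 4
f 9 1 11
f 9 11 10
f 10 11 12
f 10 12 4
f 11 1 13
f 11 13 12
f 12 13 14
f 12 14 4
f 13 1 15
f 13 15 14
f 14 15 16
f 14 16 4
f 15 1 17
f 15 17 16
f 16 17 18
f 16 18 4
f 17 1 2
f 17 2 18
f 18 2 3
f 18 3 4
f 20 19 23
f 20 23 21
f 21 23 24
f 21 24 22
f 23 19 25
f 23 25 24
f 24 25 26
f 24 26 22
f 25 19 27
f 25 27 26
f 26 27 28
f 26 28 22
f 27 19 29
f 27 29 28
f 28 29 30
f 28 30 22
f 29 19 31
f 29 31 30
f 30 31 32
f 30 32 22
f 31 19 33
f 31 33 32
f 32 33 34
f 32 34 22
f 33 19 35
f 33 35 34
f 34 35 36
f 34 36 22
f 35 19 37
f 35 37 36
f 36 37 38
f 36 38 22
f 37 19 39
f 37 39 38
f 38 39 40
f 38 40 22
f 39 19 41
f 39 41 40
f 40 41 42
f 40 42 22
f 41 19 43
f 41 43 42
f 42 43 44
f 42 44 22
f 43 19 45
f 43 45 44
f 44 45 46
f 44 46 22
f 45 19 47
f 45 47 46
f 46 47 48
f 46 48 22
f 47 19 49
f 47 49 48
f 48 49 50
f 48 50 22
f 49 19 51
f 49 51 50
f 50 51 52
f 50 52 22
f 51 19 20
f 51 20 52
f 52 20 21
f 52 21 22
f 54 53 56
f 54 56 55
f 56 53 57
f 56 57 55
f 57 53 58
f 57 58 55
f 58 53 59
f 58 59 55
f 59 53 60
f 59 60 55
f 60 53 61
f 60 61 55
f 61 53 62
f 61 62 55
f 62 53 63
f 62 63 55
f 63 53 64
f 63 64 55
f 64 53 54
f 64 54 55
f 66 68 65
f 69 66 65
f 65 68 67
f 67 69 65
f 66 72 68
f 70 66 69
f 70 72 66
f 68 72 67
f 71 69 67
f 67 72 71
f 71 70 69
f 72 70 71



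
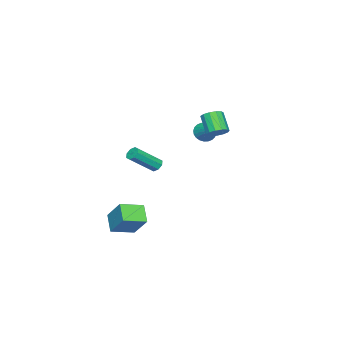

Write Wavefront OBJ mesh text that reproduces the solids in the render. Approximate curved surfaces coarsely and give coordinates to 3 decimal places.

v 1.109 -1.024 -4.318
v 1.645 0.108 -2.943
v 1.939 -0.374 -5.177
v 2.475 0.759 -3.802
v 2.245 -1.999 -3.958
v 2.781 -0.866 -2.583
v 3.075 -1.348 -4.817
v 3.611 -0.216 -3.442
v -3.265 1.638 1.513
v -3.072 1.969 0.879
v -2.115 3.102 2.627
v -3.316 2.11 0.945
v -3.551 2.179 1.097
v -3.743 2.166 1.312
v -3.862 2.072 1.558
v -3.89 1.913 1.797
v -3.823 1.711 1.993
v -3.671 1.498 2.115
v -3.457 1.307 2.146
v -3.214 1.166 2.08
v -2.979 1.097 1.928
v -2.787 1.11 1.713
v -2.668 1.203 1.467
v -2.639 1.363 1.228
v -2.706 1.565 1.033
v -2.858 1.777 0.91
v -1.407 -0.657 -0.999
v -1.028 -0.326 -1.13
v 0.246 -1.273 0.167
v -0.133 -1.603 0.299
v -1.244 -0.195 -0.822
v 0.03 -1.142 0.475
v -1.556 -0.335 -0.618
v -0.282 -1.282 0.679
v -1.78 -0.663 -0.637
v -0.506 -1.61 0.661
v -1.786 -0.987 -0.867
v -0.512 -1.934 0.43
v -1.57 -1.118 -1.175
v -0.296 -2.065 0.122
v -1.258 -0.978 -1.379
v 0.016 -1.925 -0.082
v -1.034 -0.65 -1.361
v 0.24 -1.597 -0.063
v 0.059 4.089 3.101
v 0.675 3.862 3.314
v 0.036 3.163 4.412
v -0.579 3.391 4.199
v 0.615 4.201 3.494
v -0.024 3.502 4.593
v 0.378 4.504 3.55
v -0.26 3.806 4.649
v 0.041 4.676 3.463
v -0.598 3.978 4.562
v -0.291 4.662 3.261
v -0.93 3.963 4.36
v -0.512 4.465 3.008
v -1.15 3.767 4.107
v -0.551 4.15 2.784
v -1.19 3.451 3.883
v -0.397 3.815 2.661
v -1.035 3.116 3.76
v -0.097 3.567 2.678
v -0.736 2.869 3.776
v 0.252 3.485 2.828
v -0.387 2.787 3.927
v 0.539 3.595 3.065
v -0.099 2.897 4.164
f 2 4 1
f 5 2 1
f 1 4 3
f 3 5 1
f 2 8 4
f 6 2 5
f 6 8 2
f 4 8 3
f 7 5 3
f 3 8 7
f 7 6 5
f 8 6 7
f 10 9 12
f 10 12 11
f 12 9 13
f 12 13 11
f 13 9 14
f 13 14 11
f 14 9 15
f 14 15 11
f 15 9 16
f 15 16 11
f 16 9 17
f 16 17 11
f 17 9 18
f 17 18 11
f 18 9 19
f 18 19 11
f 19 9 20
f 19 20 11
f 20 9 21
f 20 21 11
f 21 9 22
f 21 22 11
f 22 9 23
f 22 23 11
f 23 9 24
f 23 24 11
f 24 9 25
f 24 25 11
f 25 9 26
f 25 26 11
f 26 9 10
f 26 10 11
f 28 27 31
f 28 31 29
f 29 31 32
f 29 32 30
f 31 27 33
f 31 33 32
f 32 33 34
f 32 34 30
f 33 27 35
f 33 35 34
f 34 35 36
f 34 36 30
f 35 27 37
f 35 37 36
f 36 37 38
f 36 38 30
f 37 27 39
f 37 39 38
f 38 39 40
f 38 40 30
f 39 27 41
f 39 41 40
f 40 41 42
f 40 42 30
f 41 27 43
f 41 43 42
f 42 43 44
f 42 44 30
f 43 27 28
f 43 28 44
f 44 28 29
f 44 29 30
f 46 45 49
f 46 49 47
f 47 49 50
f 47 50 48
f 49 45 51
f 49 51 50
f 50 51 52
f 50 52 48
f 51 45 53
f 51 53 52
f 52 53 54
f 52 54 48
f 53 45 55
f 53 55 54
f 54 55 56
f 54 56 48
f 55 45 57
f 55 57 56
f 56 57 58
f 56 58 48
f 57 45 59
f 57 59 58
f 58 59 60
f 58 60 48
f 59 45 61
f 59 61 60
f 60 61 62
f 60 62 48
f 61 45 63
f 61 63 62
f 62 63 64
f 62 64 48
f 63 45 65
f 63 65 64
f 64 65 66
f 64 66 48
f 65 45 67
f 65 67 66
f 66 67 68
f 66 68 48
f 67 45 46
f 67 46 68
f 68 46 47
f 68 47 48



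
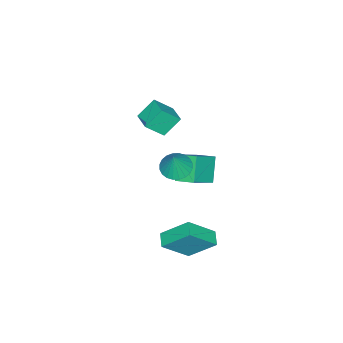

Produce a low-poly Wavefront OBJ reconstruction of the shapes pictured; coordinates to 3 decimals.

v -3.254 -3.234 -0.155
v -2.571 -3.954 0.847
v -2.552 -2.385 -0.024
v -1.869 -3.105 0.978
v -2.451 -3.755 -1.078
v -1.768 -4.475 -0.076
v -1.749 -2.906 -0.947
v -1.066 -3.626 0.055
v 2.01 0.494 -4.803
v 3.079 -0.428 -3.415
v 1.535 1.802 -3.569
v 2.605 0.88 -2.18
v 2.675 0.94 -5.02
v 3.745 0.018 -3.631
v 2.201 2.248 -3.785
v 3.27 1.326 -2.397
v 2.565 0.168 2.046
v 3.235 -0.212 1.831
v 3.035 0.292 3.294
v 3.312 0.085 1.772
v 3.275 0.394 1.756
v 3.13 0.67 1.783
v 2.899 0.868 1.851
v 2.617 0.961 1.948
v 2.327 0.932 2.06
v 2.074 0.788 2.17
v 1.895 0.549 2.261
v 1.818 0.252 2.319
v 1.854 -0.058 2.336
v 1.999 -0.333 2.308
v 2.23 -0.532 2.241
v 2.512 -0.624 2.144
v 2.802 -0.595 2.032
v 3.056 -0.451 1.922
v -3.138 -1.766 -3.333
v -1.722 -2.115 -2.163
v -3.175 -0.697 -2.969
v -1.759 -1.046 -1.799
v -2.121 -1.354 -4.441
v -0.705 -1.703 -3.271
v -2.158 -0.285 -4.077
v -0.742 -0.634 -2.907
f 2 4 1
f 5 2 1
f 1 4 3
f 3 5 1
f 2 8 4
f 6 2 5
f 6 8 2
f 4 8 3
f 7 5 3
f 3 8 7
f 7 6 5
f 8 6 7
f 10 12 9
f 13 10 9
f 9 12 11
f 11 13 9
f 10 16 12
f 14 10 13
f 14 16 10
f 12 16 11
f 15 13 11
f 11 16 15
f 15 14 13
f 16 14 15
f 18 17 20
f 18 20 19
f 20 17 21
f 20 21 19
f 21 17 22
f 21 22 19
f 22 17 23
f 22 23 19
f 23 17 24
f 23 24 19
f 24 17 25
f 24 25 19
f 25 17 26
f 25 26 19
f 26 17 27
f 26 27 19
f 27 17 28
f 27 28 19
f 28 17 29
f 28 29 19
f 29 17 30
f 29 30 19
f 30 17 31
f 30 31 19
f 31 17 32
f 31 32 19
f 32 17 33
f 32 33 19
f 33 17 34
f 33 34 19
f 34 17 18
f 34 18 19
f 36 38 35
f 39 36 35
f 35 38 37
f 37 39 35
f 36 42 38
f 40 36 39
f 40 42 36
f 38 42 37
f 41 39 37
f 37 42 41
f 41 40 39
f 42 40 41



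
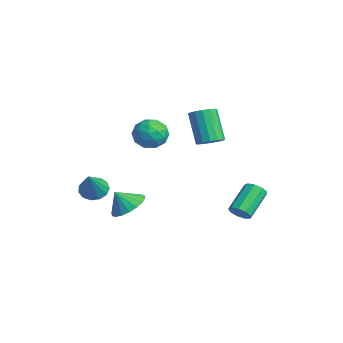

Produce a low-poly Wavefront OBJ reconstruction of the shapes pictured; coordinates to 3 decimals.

v -3.556 -2.813 -1.319
v -2.885 -2.689 -1.809
v -2.284 -3.467 0.259
v -2.96 -2.282 -1.579
v -3.224 -2.043 -1.268
v -3.594 -2.049 -0.972
v -3.952 -2.298 -0.787
v -4.184 -2.71 -0.771
v -4.216 -3.155 -0.929
v -4.04 -3.491 -1.211
v -3.709 -3.612 -1.527
v -3.33 -3.48 -1.777
v -3.023 -3.136 -1.883
v 2.306 -2.74 0.132
v 3.316 -2.98 0.197
v 2.094 -3.38 1.088
v 3.286 -2.593 0.449
v 3.062 -2.235 0.639
v 2.688 -1.977 0.728
v 2.238 -1.871 0.699
v 1.802 -1.936 0.558
v 1.466 -2.161 0.333
v 1.297 -2.5 0.068
v 1.327 -2.887 -0.185
v 1.551 -3.245 -0.374
v 1.925 -3.502 -0.464
v 2.375 -3.609 -0.435
v 2.811 -3.544 -0.294
v 3.147 -3.319 -0.069
v -2.177 0.015 2.899
v -1.278 0.52 2.888
v -1.462 -1.24 3.732
v -0.563 -0.735 3.721
v -1.347 -0.381 4.289
v -1.789 0.394 3.775
v -0.951 -1.114 2.845
v -1.393 -0.339 2.331
v -0.521 -0.178 2.855
v -0.765 0.275 3.748
v -1.975 -0.995 2.872
v -2.219 -0.542 3.765
v -1.79 0.378 2.821
v -0.95 -1.098 3.799
v -1.41 -0.89 4.133
v -0.882 -0.593 4.127
v -2.09 0.304 3.342
v -1.562 0.601 3.335
v -1.602 0.071 4.159
v -1.178 -1.321 3.285
v -0.65 -1.024 3.278
v -1.858 -0.127 2.493
v -1.33 0.17 2.487
v -1.138 -0.791 2.461
v -0.817 0.264 2.795
v -0.397 -0.474 3.284
v -0.625 -0.697 2.77
v -0.885 -0.241 2.467
v -0.961 0.53 3.32
v -0.541 -0.207 3.809
v -1.001 0.001 4.143
v -1.261 0.457 3.841
v -0.516 0.12 3.3
v -2.199 -0.513 2.811
v -1.779 -1.25 3.3
v -1.479 -1.177 2.779
v -1.739 -0.721 2.477
v -2.343 -0.246 3.336
v -1.923 -0.984 3.825
v -1.855 -0.479 4.153
v -2.115 -0.023 3.85
v -2.224 -0.84 3.32
v -1.717 3.08 2.085
v -1.077 2.834 2.457
v -2.164 2.774 4.287
v -2.803 3.02 3.915
v -1.062 3.237 2.478
v -2.149 3.177 4.309
v -1.222 3.598 2.395
v -2.309 3.538 4.226
v -1.516 3.82 2.228
v -2.603 3.76 4.059
v -1.862 3.844 2.023
v -2.949 3.784 3.854
v -2.17 3.663 1.834
v -3.257 3.603 3.665
v -2.356 3.326 1.713
v -3.443 3.266 3.543
v -2.371 2.923 1.691
v -3.458 2.863 3.522
v -2.211 2.562 1.774
v -3.298 2.502 3.605
v -1.917 2.34 1.941
v -3.004 2.28 3.772
v -1.571 2.316 2.146
v -2.658 2.256 3.977
v -1.263 2.497 2.335
v -2.35 2.437 4.166
v 2.047 3.321 -1.516
v 2.56 3.734 -1.545
v 1.627 4.973 -0.413
v 1.113 4.559 -0.384
v 2.272 3.823 -1.88
v 1.338 5.062 -0.749
v 1.878 3.676 -2.045
v 0.944 4.915 -0.914
v 1.563 3.364 -1.962
v 0.629 4.602 -0.831
v 1.475 3.031 -1.67
v 0.541 4.269 -0.539
v 1.654 2.833 -1.306
v 0.72 4.072 -0.175
v 2.017 2.864 -1.04
v 1.084 4.103 0.091
v 2.394 3.108 -0.996
v 1.461 4.347 0.135
v 2.609 3.452 -1.196
v 1.675 4.691 -0.064
f 2 1 4
f 2 4 3
f 4 1 5
f 4 5 3
f 5 1 6
f 5 6 3
f 6 1 7
f 6 7 3
f 7 1 8
f 7 8 3
f 8 1 9
f 8 9 3
f 9 1 10
f 9 10 3
f 10 1 11
f 10 11 3
f 11 1 12
f 11 12 3
f 12 1 13
f 12 13 3
f 13 1 2
f 13 2 3
f 15 14 17
f 15 17 16
f 17 14 18
f 17 18 16
f 18 14 19
f 18 19 16
f 19 14 20
f 19 20 16
f 20 14 21
f 20 21 16
f 21 14 22
f 21 22 16
f 22 14 23
f 22 23 16
f 23 14 24
f 23 24 16
f 24 14 25
f 24 25 16
f 25 14 26
f 25 26 16
f 26 14 27
f 26 27 16
f 27 14 28
f 27 28 16
f 28 14 29
f 28 29 16
f 29 14 15
f 29 15 16
f 30 67 46
f 67 41 70
f 46 70 35
f 67 70 46
f 30 46 42
f 46 35 47
f 42 47 31
f 46 47 42
f 30 42 51
f 42 31 52
f 51 52 37
f 42 52 51
f 30 51 63
f 51 37 66
f 63 66 40
f 51 66 63
f 30 63 67
f 63 40 71
f 67 71 41
f 63 71 67
f 31 47 58
f 47 35 61
f 58 61 39
f 47 61 58
f 35 70 48
f 70 41 69
f 48 69 34
f 70 69 48
f 41 71 68
f 71 40 64
f 68 64 32
f 71 64 68
f 40 66 65
f 66 37 53
f 65 53 36
f 66 53 65
f 37 52 57
f 52 31 54
f 57 54 38
f 52 54 57
f 33 59 45
f 59 39 60
f 45 60 34
f 59 60 45
f 33 45 43
f 45 34 44
f 43 44 32
f 45 44 43
f 33 43 50
f 43 32 49
f 50 49 36
f 43 49 50
f 33 50 55
f 50 36 56
f 55 56 38
f 50 56 55
f 33 55 59
f 55 38 62
f 59 62 39
f 55 62 59
f 34 60 48
f 60 39 61
f 48 61 35
f 60 61 48
f 32 44 68
f 44 34 69
f 68 69 41
f 44 69 68
f 36 49 65
f 49 32 64
f 65 64 40
f 49 64 65
f 38 56 57
f 56 36 53
f 57 53 37
f 56 53 57
f 39 62 58
f 62 38 54
f 58 54 31
f 62 54 58
f 73 72 76
f 73 76 74
f 74 76 77
f 74 77 75
f 76 72 78
f 76 78 77
f 77 78 79
f 77 79 75
f 78 72 80
f 78 80 79
f 79 80 81
f 79 81 75
f 80 72 82
f 80 82 81
f 81 82 83
f 81 83 75
f 82 72 84
f 82 84 83
f 83 84 85
f 83 85 75
f 84 72 86
f 84 86 85
f 85 86 87
f 85 87 75
f 86 72 88
f 86 88 87
f 87 88 89
f 87 89 75
f 88 72 90
f 88 90 89
f 89 90 91
f 89 91 75
f 90 72 92
f 90 92 91
f 91 92 93
f 91 93 75
f 92 72 94
f 92 94 93
f 93 94 95
f 93 95 75
f 94 72 96
f 94 96 95
f 95 96 97
f 95 97 75
f 96 72 73
f 96 73 97
f 97 73 74
f 97 74 75
f 99 98 102
f 99 102 100
f 100 102 103
f 100 103 101
f 102 98 104
f 102 104 103
f 103 104 105
f 103 105 101
f 104 98 106
f 104 106 105
f 105 106 107
f 105 107 101
f 106 98 108
f 106 108 107
f 107 108 109
f 107 109 101
f 108 98 110
f 108 110 109
f 109 110 111
f 109 111 101
f 110 98 112
f 110 112 111
f 111 112 113
f 111 113 101
f 112 98 114
f 112 114 113
f 113 114 115
f 113 115 101
f 114 98 116
f 114 116 115
f 115 116 117
f 115 117 101
f 116 98 99
f 116 99 117
f 117 99 100
f 117 100 101



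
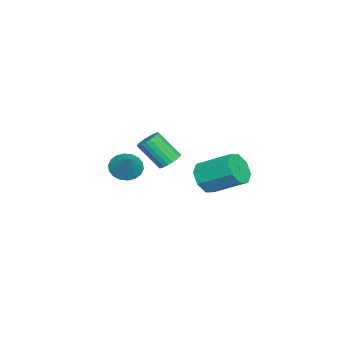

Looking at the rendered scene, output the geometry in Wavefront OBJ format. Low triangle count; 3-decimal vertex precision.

v -0.677 -2.501 -3.871
v -0.133 -3.289 -4.029
v 0.457 -1.959 -2.669
v 0.027 -3.003 -4.31
v 0.048 -2.617 -4.504
v -0.074 -2.209 -4.572
v -0.316 -1.859 -4.502
v -0.63 -1.636 -4.306
v -0.953 -1.584 -4.025
v -1.222 -1.714 -3.713
v -1.382 -2 -3.432
v -1.403 -2.385 -3.238
v -1.281 -2.793 -3.17
v -1.038 -3.144 -3.24
v -0.725 -3.367 -3.436
v -0.402 -3.419 -3.717
v 3.338 3.011 -1.93
v 3.981 2.562 -1.263
v 4.165 4.4 -0.202
v 3.522 4.849 -0.87
v 4.359 2.879 -1.878
v 4.542 4.717 -0.817
v 4.138 3.274 -2.524
v 4.321 5.112 -1.463
v 3.449 3.515 -2.822
v 3.632 5.353 -1.761
v 2.695 3.46 -2.598
v 2.879 5.298 -1.537
v 2.318 3.143 -1.983
v 2.501 4.981 -0.922
v 2.539 2.748 -1.337
v 2.722 4.586 -0.276
v 3.228 2.507 -1.039
v 3.411 4.345 0.022
v 0.109 0.225 -2.686
v 0.722 -0.088 -2.929
v 0.665 -1.358 -1.437
v 0.051 -1.045 -1.194
v 0.826 0.111 -2.755
v 0.769 -1.158 -1.263
v 0.822 0.328 -2.571
v 0.765 -0.941 -1.078
v 0.709 0.53 -2.404
v 0.652 -0.74 -0.911
v 0.504 0.684 -2.28
v 0.447 -0.585 -0.788
v 0.239 0.769 -2.218
v 0.182 -0.5 -0.726
v -0.045 0.771 -2.227
v -0.102 -0.498 -0.735
v -0.307 0.69 -2.307
v -0.364 -0.579 -0.814
v -0.505 0.538 -2.443
v -0.562 -0.732 -0.951
v -0.609 0.338 -2.617
v -0.666 -0.931 -1.125
v -0.605 0.121 -2.802
v -0.662 -1.148 -1.309
v -0.492 -0.08 -2.969
v -0.549 -1.35 -1.476
v -0.287 -0.235 -3.092
v -0.344 -1.504 -1.6
v -0.022 -0.32 -3.154
v -0.079 -1.589 -1.662
v 0.262 -0.322 -3.145
v 0.205 -1.591 -1.653
v 0.524 -0.241 -3.066
v 0.467 -1.51 -1.573
f 2 1 4
f 2 4 3
f 4 1 5
f 4 5 3
f 5 1 6
f 5 6 3
f 6 1 7
f 6 7 3
f 7 1 8
f 7 8 3
f 8 1 9
f 8 9 3
f 9 1 10
f 9 10 3
f 10 1 11
f 10 11 3
f 11 1 12
f 11 12 3
f 12 1 13
f 12 13 3
f 13 1 14
f 13 14 3
f 14 1 15
f 14 15 3
f 15 1 16
f 15 16 3
f 16 1 2
f 16 2 3
f 18 17 21
f 18 21 19
f 19 21 22
f 19 22 20
f 21 17 23
f 21 23 22
f 22 23 24
f 22 24 20
f 23 17 25
f 23 25 24
f 24 25 26
f 24 26 20
f 25 17 27
f 25 27 26
f 26 27 28
f 26 28 20
f 27 17 29
f 27 29 28
f 28 29 30
f 28 30 20
f 29 17 31
f 29 31 30
f 30 31 32
f 30 32 20
f 31 17 33
f 31 33 32
f 32 33 34
f 32 34 20
f 33 17 18
f 33 18 34
f 34 18 19
f 34 19 20
f 36 35 39
f 36 39 37
f 37 39 40
f 37 40 38
f 39 35 41
f 39 41 40
f 40 41 42
f 40 42 38
f 41 35 43
f 41 43 42
f 42 43 44
f 42 44 38
f 43 35 45
f 43 45 44
f 44 45 46
f 44 46 38
f 45 35 47
f 45 47 46
f 46 47 48
f 46 48 38
f 47 35 49
f 47 49 48
f 48 49 50
f 48 50 38
f 49 35 51
f 49 51 50
f 50 51 52
f 50 52 38
f 51 35 53
f 51 53 52
f 52 53 54
f 52 54 38
f 53 35 55
f 53 55 54
f 54 55 56
f 54 56 38
f 55 35 57
f 55 57 56
f 56 57 58
f 56 58 38
f 57 35 59
f 57 59 58
f 58 59 60
f 58 60 38
f 59 35 61
f 59 61 60
f 60 61 62
f 60 62 38
f 61 35 63
f 61 63 62
f 62 63 64
f 62 64 38
f 63 35 65
f 63 65 64
f 64 65 66
f 64 66 38
f 65 35 67
f 65 67 66
f 66 67 68
f 66 68 38
f 67 35 36
f 67 36 68
f 68 36 37
f 68 37 38



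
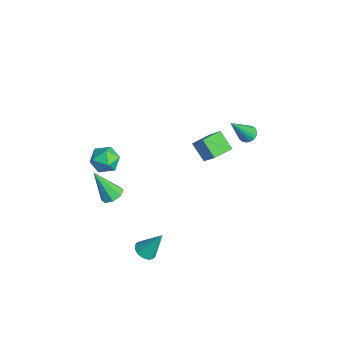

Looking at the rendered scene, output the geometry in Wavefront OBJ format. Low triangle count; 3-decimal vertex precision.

v -0.634 -3.033 -0.452
v -0.244 -3.567 -0.562
v -1.246 -3.827 1.232
v -0.003 -3.197 -0.3
v -0.131 -2.732 -0.128
v -0.555 -2.443 -0.146
v -1.025 -2.5 -0.343
v -1.266 -2.869 -0.604
v -1.137 -3.335 -0.777
v -0.714 -3.624 -0.759
v -0.72 4.57 2.163
v -0.305 4.909 2.287
v -0.3 3.41 3.937
v -0.496 5.013 2.4
v -0.731 5.029 2.466
v -0.964 4.954 2.472
v -1.149 4.803 2.417
v -1.248 4.606 2.312
v -1.244 4.402 2.178
v -1.135 4.23 2.04
v -0.945 4.127 1.927
v -0.71 4.11 1.861
v -0.477 4.185 1.854
v -0.292 4.336 1.909
v -0.192 4.533 2.014
v -0.197 4.738 2.149
v -3.41 -1.868 -0.44
v -2.574 -2.234 -0.501
v -3.826 -2.966 0.461
v -2.99 -3.332 0.4
v -3.112 -2.541 0.844
v -2.855 -1.863 0.287
v -3.545 -3.337 -0.327
v -3.288 -2.659 -0.884
v -2.658 -3.142 -0.43
v -2.39 -2.65 0.293
v -4.01 -2.55 -0.333
v -3.742 -2.058 0.39
v 2.704 -2.381 -2.173
v 3.289 -2.641 -2.16
v 3.036 -1.559 -0.747
v 3.331 -2.417 -2.298
v 3.264 -2.188 -2.415
v 3.1 -1.992 -2.49
v 2.868 -1.863 -2.511
v 2.608 -1.824 -2.473
v 2.364 -1.881 -2.383
v 2.179 -2.025 -2.257
v 2.085 -2.231 -2.116
v 2.098 -2.462 -1.986
v 2.215 -2.68 -1.888
v 2.418 -2.846 -1.839
v 2.669 -2.931 -1.848
v 2.927 -2.922 -1.913
v 3.146 -2.819 -2.024
v -3.82 3.317 -2.958
v -4.782 2.978 -2.136
v -4.102 4.454 -2.819
v -5.064 4.115 -1.996
v -2.536 3.445 -1.404
v -3.498 3.106 -0.581
v -2.818 4.582 -1.264
v -3.78 4.243 -0.442
f 2 1 4
f 2 4 3
f 4 1 5
f 4 5 3
f 5 1 6
f 5 6 3
f 6 1 7
f 6 7 3
f 7 1 8
f 7 8 3
f 8 1 9
f 8 9 3
f 9 1 10
f 9 10 3
f 10 1 2
f 10 2 3
f 12 11 14
f 12 14 13
f 14 11 15
f 14 15 13
f 15 11 16
f 15 16 13
f 16 11 17
f 16 17 13
f 17 11 18
f 17 18 13
f 18 11 19
f 18 19 13
f 19 11 20
f 19 20 13
f 20 11 21
f 20 21 13
f 21 11 22
f 21 22 13
f 22 11 23
f 22 23 13
f 23 11 24
f 23 24 13
f 24 11 25
f 24 25 13
f 25 11 26
f 25 26 13
f 26 11 12
f 26 12 13
f 27 38 32
f 27 32 28
f 27 28 34
f 27 34 37
f 27 37 38
f 28 32 36
f 32 38 31
f 38 37 29
f 37 34 33
f 34 28 35
f 30 36 31
f 30 31 29
f 30 29 33
f 30 33 35
f 30 35 36
f 31 36 32
f 29 31 38
f 33 29 37
f 35 33 34
f 36 35 28
f 40 39 42
f 40 42 41
f 42 39 43
f 42 43 41
f 43 39 44
f 43 44 41
f 44 39 45
f 44 45 41
f 45 39 46
f 45 46 41
f 46 39 47
f 46 47 41
f 47 39 48
f 47 48 41
f 48 39 49
f 48 49 41
f 49 39 50
f 49 50 41
f 50 39 51
f 50 51 41
f 51 39 52
f 51 52 41
f 52 39 53
f 52 53 41
f 53 39 54
f 53 54 41
f 54 39 55
f 54 55 41
f 55 39 40
f 55 40 41
f 57 59 56
f 60 57 56
f 56 59 58
f 58 60 56
f 57 63 59
f 61 57 60
f 61 63 57
f 59 63 58
f 62 60 58
f 58 63 62
f 62 61 60
f 63 61 62



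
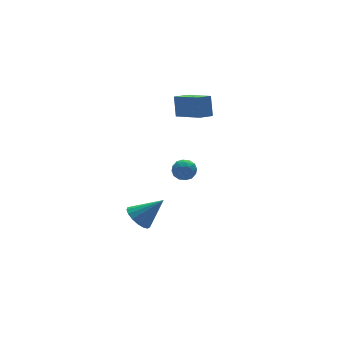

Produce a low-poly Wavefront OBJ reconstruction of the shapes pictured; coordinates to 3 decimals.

v 0.284 -0.625 3.082
v 0.478 -0.066 4.296
v -0.157 1.219 2.303
v 0.037 1.778 3.516
v 1.163 -0.498 2.884
v 1.357 0.061 4.097
v 0.722 1.346 2.104
v 0.916 1.905 3.318
v -1.969 -2.494 0.497
v -1.577 -2.383 1.084
v -2.343 -3.497 0.936
v -1.951 -3.386 1.523
v -2.522 -2.976 1.392
v -2.29 -2.356 1.121
v -1.63 -3.524 0.899
v -1.398 -2.904 0.628
v -1.367 -3.02 1.333
v -1.918 -2.681 1.637
v -2.002 -3.199 0.383
v -2.553 -2.86 0.687
v -1.74 -2.351 0.752
v -2.18 -3.529 1.268
v -2.515 -3.288 1.191
v -2.285 -3.223 1.536
v -2.16 -2.335 0.773
v -1.929 -2.269 1.119
v -2.484 -2.618 1.299
v -1.991 -3.611 0.901
v -1.76 -3.545 1.247
v -1.635 -2.657 0.484
v -1.405 -2.592 0.829
v -1.436 -3.262 0.721
v -1.386 -2.66 1.243
v -1.606 -3.249 1.501
v -1.417 -3.33 1.135
v -1.281 -2.966 0.975
v -1.71 -2.461 1.422
v -1.93 -3.05 1.68
v -2.265 -2.809 1.603
v -2.13 -2.445 1.444
v -1.587 -2.835 1.569
v -1.99 -2.83 0.34
v -2.21 -3.419 0.598
v -1.79 -3.435 0.576
v -1.655 -3.071 0.417
v -2.314 -2.631 0.519
v -2.534 -3.22 0.777
v -2.639 -2.914 1.045
v -2.503 -2.55 0.885
v -2.333 -3.045 0.451
v -3.281 -0.203 -4.08
v -2.654 -0.314 -4.731
v -1.999 -0.717 -2.76
v -2.61 0.103 -4.612
v -2.718 0.45 -4.372
v -2.956 0.647 -4.065
v -3.268 0.649 -3.761
v -3.583 0.456 -3.53
v -3.829 0.112 -3.425
v -3.949 -0.305 -3.471
v -3.916 -0.698 -3.655
v -3.738 -0.977 -3.937
v -3.454 -1.08 -4.252
v -3.131 -0.982 -4.527
v -2.843 -0.705 -4.7
f 2 4 1
f 5 2 1
f 1 4 3
f 3 5 1
f 2 8 4
f 6 2 5
f 6 8 2
f 4 8 3
f 7 5 3
f 3 8 7
f 7 6 5
f 8 6 7
f 9 46 25
f 46 20 49
f 25 49 14
f 46 49 25
f 9 25 21
f 25 14 26
f 21 26 10
f 25 26 21
f 9 21 30
f 21 10 31
f 30 31 16
f 21 31 30
f 9 30 42
f 30 16 45
f 42 45 19
f 30 45 42
f 9 42 46
f 42 19 50
f 46 50 20
f 42 50 46
f 10 26 37
f 26 14 40
f 37 40 18
f 26 40 37
f 14 49 27
f 49 20 48
f 27 48 13
f 49 48 27
f 20 50 47
f 50 19 43
f 47 43 11
f 50 43 47
f 19 45 44
f 45 16 32
f 44 32 15
f 45 32 44
f 16 31 36
f 31 10 33
f 36 33 17
f 31 33 36
f 12 38 24
f 38 18 39
f 24 39 13
f 38 39 24
f 12 24 22
f 24 13 23
f 22 23 11
f 24 23 22
f 12 22 29
f 22 11 28
f 29 28 15
f 22 28 29
f 12 29 34
f 29 15 35
f 34 35 17
f 29 35 34
f 12 34 38
f 34 17 41
f 38 41 18
f 34 41 38
f 13 39 27
f 39 18 40
f 27 40 14
f 39 40 27
f 11 23 47
f 23 13 48
f 47 48 20
f 23 48 47
f 15 28 44
f 28 11 43
f 44 43 19
f 28 43 44
f 17 35 36
f 35 15 32
f 36 32 16
f 35 32 36
f 18 41 37
f 41 17 33
f 37 33 10
f 41 33 37
f 52 51 54
f 52 54 53
f 54 51 55
f 54 55 53
f 55 51 56
f 55 56 53
f 56 51 57
f 56 57 53
f 57 51 58
f 57 58 53
f 58 51 59
f 58 59 53
f 59 51 60
f 59 60 53
f 60 51 61
f 60 61 53
f 61 51 62
f 61 62 53
f 62 51 63
f 62 63 53
f 63 51 64
f 63 64 53
f 64 51 65
f 64 65 53
f 65 51 52
f 65 52 53



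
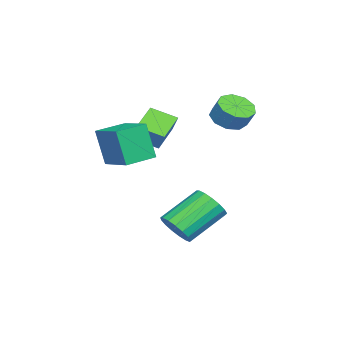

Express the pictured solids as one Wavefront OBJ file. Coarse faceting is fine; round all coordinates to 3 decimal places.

v -2.307 -3.314 0.395
v -3.849 -3.271 1.059
v -2.497 -2.073 -0.127
v -4.039 -2.029 0.538
v -1.921 -2.891 1.262
v -3.463 -2.847 1.927
v -2.111 -1.649 0.741
v -3.653 -1.606 1.405
v 1.029 0.067 -3.35
v 1.711 0.33 -2.807
v 0.313 1.436 -1.587
v -0.369 1.173 -2.13
v 1.693 0.642 -3.111
v 0.295 1.748 -1.89
v 1.523 0.823 -3.469
v 0.125 1.928 -2.249
v 1.239 0.83 -3.8
v -0.158 1.935 -2.58
v 0.908 0.663 -4.028
v -0.49 1.768 -2.807
v 0.605 0.359 -4.1
v -0.793 1.464 -2.88
v 0.398 -0.012 -4.001
v -1 1.094 -2.781
v 0.336 -0.364 -3.753
v -1.062 0.741 -2.533
v 0.433 -0.618 -3.412
v -0.965 0.488 -2.192
v 0.666 -0.714 -3.057
v -0.732 0.391 -1.837
v 0.983 -0.632 -2.77
v -0.415 0.473 -1.549
v 1.31 -0.389 -2.615
v -0.088 0.716 -1.395
v 1.572 -0.042 -2.628
v 0.174 1.063 -1.408
v 0.188 -2.1 0.351
v 0.059 -2.6 2.148
v 1.126 -0.753 0.792
v 0.997 -1.252 2.59
v 1.443 -2.928 0.21
v 1.314 -3.427 2.008
v 2.381 -1.58 0.652
v 2.252 -2.08 2.449
v -3.426 0.82 1.761
v -2.596 0.478 1.69
v -2.325 0.958 2.548
v -3.154 1.3 2.619
v -2.627 1.018 1.397
v -2.355 1.499 2.255
v -3.032 1.466 1.274
v -2.76 1.946 2.132
v -3.621 1.611 1.379
v -3.349 2.092 2.237
v -4.118 1.386 1.663
v -3.847 1.867 2.521
v -4.292 0.896 1.993
v -4.021 1.377 2.85
v -4.061 0.37 2.214
v -3.789 0.851 3.072
v -3.532 0.055 2.223
v -3.26 0.535 3.081
v -2.954 0.097 2.016
v -2.682 0.578 2.874
f 2 4 1
f 5 2 1
f 1 4 3
f 3 5 1
f 2 8 4
f 6 2 5
f 6 8 2
f 4 8 3
f 7 5 3
f 3 8 7
f 7 6 5
f 8 6 7
f 10 9 13
f 10 13 11
f 11 13 14
f 11 14 12
f 13 9 15
f 13 15 14
f 14 15 16
f 14 16 12
f 15 9 17
f 15 17 16
f 16 17 18
f 16 18 12
f 17 9 19
f 17 19 18
f 18 19 20
f 18 20 12
f 19 9 21
f 19 21 20
f 20 21 22
f 20 22 12
f 21 9 23
f 21 23 22
f 22 23 24
f 22 24 12
f 23 9 25
f 23 25 24
f 24 25 26
f 24 26 12
f 25 9 27
f 25 27 26
f 26 27 28
f 26 28 12
f 27 9 29
f 27 29 28
f 28 29 30
f 28 30 12
f 29 9 31
f 29 31 30
f 30 31 32
f 30 32 12
f 31 9 33
f 31 33 32
f 32 33 34
f 32 34 12
f 33 9 35
f 33 35 34
f 34 35 36
f 34 36 12
f 35 9 10
f 35 10 36
f 36 10 11
f 36 11 12
f 38 40 37
f 41 38 37
f 37 40 39
f 39 41 37
f 38 44 40
f 42 38 41
f 42 44 38
f 40 44 39
f 43 41 39
f 39 44 43
f 43 42 41
f 44 42 43
f 46 45 49
f 46 49 47
f 47 49 50
f 47 50 48
f 49 45 51
f 49 51 50
f 50 51 52
f 50 52 48
f 51 45 53
f 51 53 52
f 52 53 54
f 52 54 48
f 53 45 55
f 53 55 54
f 54 55 56
f 54 56 48
f 55 45 57
f 55 57 56
f 56 57 58
f 56 58 48
f 57 45 59
f 57 59 58
f 58 59 60
f 58 60 48
f 59 45 61
f 59 61 60
f 60 61 62
f 60 62 48
f 61 45 63
f 61 63 62
f 62 63 64
f 62 64 48
f 63 45 46
f 63 46 64
f 64 46 47
f 64 47 48



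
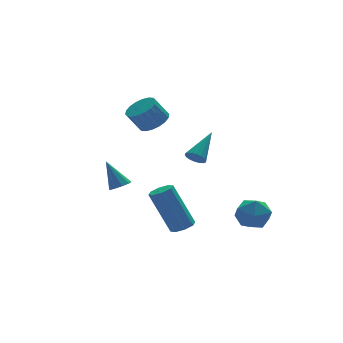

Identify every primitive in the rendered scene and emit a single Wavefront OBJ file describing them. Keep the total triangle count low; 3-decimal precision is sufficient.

v -2.155 -0.899 0.618
v -1.898 -1.256 0.876
v -2.525 -0.281 1.842
v -1.688 -0.986 0.803
v -1.697 -0.676 0.644
v -1.921 -0.47 0.472
v -2.254 -0.465 0.369
v -2.541 -0.663 0.382
v -2.648 -0.971 0.506
v -2.524 -1.246 0.682
v -2.228 -1.358 0.828
v 0.596 2.112 2.704
v 1.203 1.88 3.117
v 0.611 1.956 4.029
v 0.004 2.188 3.616
v 1.239 2.221 3.112
v 0.648 2.297 4.024
v 1.149 2.54 3.027
v 0.557 2.616 3.939
v 0.948 2.774 2.877
v 0.357 2.85 3.79
v 0.678 2.878 2.693
v 0.086 2.953 3.606
v 0.392 2.829 2.512
v -0.2 2.905 3.424
v 0.146 2.639 2.368
v -0.446 2.715 3.28
v -0.011 2.344 2.291
v -0.603 2.42 3.203
v -0.048 2.003 2.296
v -0.639 2.079 3.208
v 0.043 1.684 2.381
v -0.549 1.76 3.293
v 0.243 1.45 2.53
v -0.348 1.526 3.443
v 0.514 1.347 2.714
v -0.078 1.422 3.627
v 0.8 1.395 2.896
v 0.208 1.471 3.808
v 1.046 1.585 3.04
v 0.454 1.661 3.952
v -0.014 -2.447 -1.471
v 0.499 -2.526 -1.261
v -0.213 -1.892 0.721
v -0.726 -1.813 0.511
v 0.442 -2.128 -1.409
v -0.27 -1.494 0.573
v 0.118 -1.917 -1.594
v -0.594 -1.282 0.389
v -0.283 -2.016 -1.706
v -0.996 -1.382 0.276
v -0.527 -2.368 -1.681
v -1.239 -1.734 0.301
v -0.47 -2.766 -1.533
v -1.182 -2.132 0.449
v -0.146 -2.978 -1.349
v -0.858 -2.343 0.634
v 0.256 -2.878 -1.236
v -0.457 -2.244 0.746
v 2.92 2.985 -0.274
v 3.178 3.151 -0.694
v 4.08 3.835 0.774
v 3.023 3.319 -0.659
v 2.847 3.421 -0.548
v 2.686 3.437 -0.382
v 2.572 3.363 -0.195
v 2.526 3.214 -0.024
v 2.558 3.02 0.098
v 2.662 2.819 0.146
v 2.817 2.651 0.111
v 2.993 2.549 -0.001
v 3.154 2.533 -0.166
v 3.268 2.607 -0.353
v 3.314 2.756 -0.524
v 3.282 2.95 -0.646
v 3.116 -0.744 -2.206
v 4.012 -0.561 -2.232
v 3.408 -2.099 -1.688
v 4.304 -1.916 -1.714
v 3.768 -1.491 -1.107
v 3.588 -0.653 -1.427
v 3.832 -2.007 -2.493
v 3.652 -1.169 -2.813
v 4.455 -1.342 -2.41
v 4.415 -1.023 -1.553
v 3.005 -1.637 -2.367
v 2.965 -1.318 -1.51
f 2 1 4
f 2 4 3
f 4 1 5
f 4 5 3
f 5 1 6
f 5 6 3
f 6 1 7
f 6 7 3
f 7 1 8
f 7 8 3
f 8 1 9
f 8 9 3
f 9 1 10
f 9 10 3
f 10 1 11
f 10 11 3
f 11 1 2
f 11 2 3
f 13 12 16
f 13 16 14
f 14 16 17
f 14 17 15
f 16 12 18
f 16 18 17
f 17 18 19
f 17 19 15
f 18 12 20
f 18 20 19
f 19 20 21
f 19 21 15
f 20 12 22
f 20 22 21
f 21 22 23
f 21 23 15
f 22 12 24
f 22 24 23
f 23 24 25
f 23 25 15
f 24 12 26
f 24 26 25
f 25 26 27
f 25 27 15
f 26 12 28
f 26 28 27
f 27 28 29
f 27 29 15
f 28 12 30
f 28 30 29
f 29 30 31
f 29 31 15
f 30 12 32
f 30 32 31
f 31 32 33
f 31 33 15
f 32 12 34
f 32 34 33
f 33 34 35
f 33 35 15
f 34 12 36
f 34 36 35
f 35 36 37
f 35 37 15
f 36 12 38
f 36 38 37
f 37 38 39
f 37 39 15
f 38 12 40
f 38 40 39
f 39 40 41
f 39 41 15
f 40 12 13
f 40 13 41
f 41 13 14
f 41 14 15
f 43 42 46
f 43 46 44
f 44 46 47
f 44 47 45
f 46 42 48
f 46 48 47
f 47 48 49
f 47 49 45
f 48 42 50
f 48 50 49
f 49 50 51
f 49 51 45
f 50 42 52
f 50 52 51
f 51 52 53
f 51 53 45
f 52 42 54
f 52 54 53
f 53 54 55
f 53 55 45
f 54 42 56
f 54 56 55
f 55 56 57
f 55 57 45
f 56 42 58
f 56 58 57
f 57 58 59
f 57 59 45
f 58 42 43
f 58 43 59
f 59 43 44
f 59 44 45
f 61 60 63
f 61 63 62
f 63 60 64
f 63 64 62
f 64 60 65
f 64 65 62
f 65 60 66
f 65 66 62
f 66 60 67
f 66 67 62
f 67 60 68
f 67 68 62
f 68 60 69
f 68 69 62
f 69 60 70
f 69 70 62
f 70 60 71
f 70 71 62
f 71 60 72
f 71 72 62
f 72 60 73
f 72 73 62
f 73 60 74
f 73 74 62
f 74 60 75
f 74 75 62
f 75 60 61
f 75 61 62
f 76 87 81
f 76 81 77
f 76 77 83
f 76 83 86
f 76 86 87
f 77 81 85
f 81 87 80
f 87 86 78
f 86 83 82
f 83 77 84
f 79 85 80
f 79 80 78
f 79 78 82
f 79 82 84
f 79 84 85
f 80 85 81
f 78 80 87
f 82 78 86
f 84 82 83
f 85 84 77



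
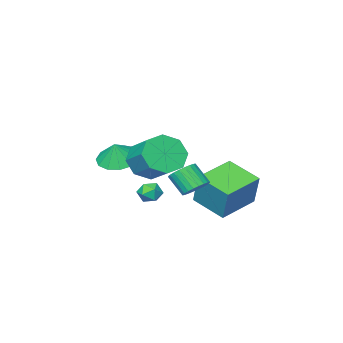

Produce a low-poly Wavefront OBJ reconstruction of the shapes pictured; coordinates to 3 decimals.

v -0.404 1.393 0.725
v -0.118 0.928 0.255
v 0.069 0.123 1.165
v -0.216 0.587 1.635
v 0.109 1.071 0.335
v 0.297 0.266 1.246
v 0.259 1.264 0.474
v 0.447 0.459 1.385
v 0.307 1.476 0.652
v 0.495 0.671 1.563
v 0.248 1.676 0.84
v 0.436 0.871 1.751
v 0.089 1.832 1.011
v 0.277 1.027 1.922
v -0.145 1.922 1.139
v 0.043 1.116 2.05
v -0.418 1.93 1.203
v -0.23 1.125 2.114
v -0.689 1.857 1.195
v -0.502 1.052 2.105
v -0.917 1.714 1.114
v -0.729 0.909 2.025
v -1.067 1.521 0.975
v -0.879 0.716 1.886
v -1.115 1.309 0.797
v -0.927 0.504 1.708
v -1.056 1.109 0.609
v -0.868 0.304 1.52
v -0.897 0.953 0.438
v -0.709 0.148 1.349
v -0.663 0.864 0.31
v -0.475 0.058 1.221
v -0.39 0.855 0.246
v -0.202 0.05 1.157
v 1.991 -1.124 2.401
v 2.952 -1.31 2.079
v 2.349 -0.936 3.359
v 2.86 -0.742 2.002
v 2.493 -0.295 2.051
v 1.966 -0.112 2.212
v 1.448 -0.25 2.432
v 1.101 -0.665 2.643
v 1.038 -1.226 2.777
v 1.277 -1.755 2.791
v 1.743 -2.083 2.682
v 2.287 -2.107 2.483
v 2.738 -1.819 2.258
v -4.141 -1.273 -0.814
v -3.855 -0.57 0.96
v -4.494 0.472 -1.449
v -4.208 1.175 0.326
v -2.092 -1.015 -1.246
v -1.806 -0.312 0.529
v -2.445 0.73 -1.88
v -2.159 1.433 -0.106
v -1.175 -2.77 -1.633
v -0.72 -3.122 -1.284
v -1.92 -3.538 -1.436
v -1.465 -3.89 -1.087
v -1.698 -3.307 -0.844
v -1.237 -2.832 -0.966
v -1.403 -3.828 -1.754
v -0.942 -3.353 -1.876
v -0.86 -3.775 -1.359
v -1.043 -3.454 -0.797
v -1.597 -3.206 -1.923
v -1.78 -2.885 -1.361
v 1.755 0.818 2.811
v 2.682 0.997 2.265
v 2.932 2.501 3.184
v 2.005 2.322 3.729
v 2.019 1.337 1.889
v 2.269 2.841 2.808
v 1.202 1.373 2.053
v 1.452 2.877 2.972
v 0.709 1.084 2.66
v 0.959 2.588 3.579
v 0.828 0.639 3.356
v 1.078 2.143 4.275
v 1.491 0.299 3.732
v 1.741 1.803 4.651
v 2.308 0.263 3.568
v 2.558 1.767 4.487
v 2.801 0.552 2.961
v 3.051 2.056 3.88
f 2 1 5
f 2 5 3
f 3 5 6
f 3 6 4
f 5 1 7
f 5 7 6
f 6 7 8
f 6 8 4
f 7 1 9
f 7 9 8
f 8 9 10
f 8 10 4
f 9 1 11
f 9 11 10
f 10 11 12
f 10 12 4
f 11 1 13
f 11 13 12
f 12 13 14
f 12 14 4
f 13 1 15
f 13 15 14
f 14 15 16
f 14 16 4
f 15 1 17
f 15 17 16
f 16 17 18
f 16 18 4
f 17 1 19
f 17 19 18
f 18 19 20
f 18 20 4
f 19 1 21
f 19 21 20
f 20 21 22
f 20 22 4
f 21 1 23
f 21 23 22
f 22 23 24
f 22 24 4
f 23 1 25
f 23 25 24
f 24 25 26
f 24 26 4
f 25 1 27
f 25 27 26
f 26 27 28
f 26 28 4
f 27 1 29
f 27 29 28
f 28 29 30
f 28 30 4
f 29 1 31
f 29 31 30
f 30 31 32
f 30 32 4
f 31 1 33
f 31 33 32
f 32 33 34
f 32 34 4
f 33 1 2
f 33 2 34
f 34 2 3
f 34 3 4
f 36 35 38
f 36 38 37
f 38 35 39
f 38 39 37
f 39 35 40
f 39 40 37
f 40 35 41
f 40 41 37
f 41 35 42
f 41 42 37
f 42 35 43
f 42 43 37
f 43 35 44
f 43 44 37
f 44 35 45
f 44 45 37
f 45 35 46
f 45 46 37
f 46 35 47
f 46 47 37
f 47 35 36
f 47 36 37
f 49 51 48
f 52 49 48
f 48 51 50
f 50 52 48
f 49 55 51
f 53 49 52
f 53 55 49
f 51 55 50
f 54 52 50
f 50 55 54
f 54 53 52
f 55 53 54
f 56 67 61
f 56 61 57
f 56 57 63
f 56 63 66
f 56 66 67
f 57 61 65
f 61 67 60
f 67 66 58
f 66 63 62
f 63 57 64
f 59 65 60
f 59 60 58
f 59 58 62
f 59 62 64
f 59 64 65
f 60 65 61
f 58 60 67
f 62 58 66
f 64 62 63
f 65 64 57
f 69 68 72
f 69 72 70
f 70 72 73
f 70 73 71
f 72 68 74
f 72 74 73
f 73 74 75
f 73 75 71
f 74 68 76
f 74 76 75
f 75 76 77
f 75 77 71
f 76 68 78
f 76 78 77
f 77 78 79
f 77 79 71
f 78 68 80
f 78 80 79
f 79 80 81
f 79 81 71
f 80 68 82
f 80 82 81
f 81 82 83
f 81 83 71
f 82 68 84
f 82 84 83
f 83 84 85
f 83 85 71
f 84 68 69
f 84 69 85
f 85 69 70
f 85 70 71

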